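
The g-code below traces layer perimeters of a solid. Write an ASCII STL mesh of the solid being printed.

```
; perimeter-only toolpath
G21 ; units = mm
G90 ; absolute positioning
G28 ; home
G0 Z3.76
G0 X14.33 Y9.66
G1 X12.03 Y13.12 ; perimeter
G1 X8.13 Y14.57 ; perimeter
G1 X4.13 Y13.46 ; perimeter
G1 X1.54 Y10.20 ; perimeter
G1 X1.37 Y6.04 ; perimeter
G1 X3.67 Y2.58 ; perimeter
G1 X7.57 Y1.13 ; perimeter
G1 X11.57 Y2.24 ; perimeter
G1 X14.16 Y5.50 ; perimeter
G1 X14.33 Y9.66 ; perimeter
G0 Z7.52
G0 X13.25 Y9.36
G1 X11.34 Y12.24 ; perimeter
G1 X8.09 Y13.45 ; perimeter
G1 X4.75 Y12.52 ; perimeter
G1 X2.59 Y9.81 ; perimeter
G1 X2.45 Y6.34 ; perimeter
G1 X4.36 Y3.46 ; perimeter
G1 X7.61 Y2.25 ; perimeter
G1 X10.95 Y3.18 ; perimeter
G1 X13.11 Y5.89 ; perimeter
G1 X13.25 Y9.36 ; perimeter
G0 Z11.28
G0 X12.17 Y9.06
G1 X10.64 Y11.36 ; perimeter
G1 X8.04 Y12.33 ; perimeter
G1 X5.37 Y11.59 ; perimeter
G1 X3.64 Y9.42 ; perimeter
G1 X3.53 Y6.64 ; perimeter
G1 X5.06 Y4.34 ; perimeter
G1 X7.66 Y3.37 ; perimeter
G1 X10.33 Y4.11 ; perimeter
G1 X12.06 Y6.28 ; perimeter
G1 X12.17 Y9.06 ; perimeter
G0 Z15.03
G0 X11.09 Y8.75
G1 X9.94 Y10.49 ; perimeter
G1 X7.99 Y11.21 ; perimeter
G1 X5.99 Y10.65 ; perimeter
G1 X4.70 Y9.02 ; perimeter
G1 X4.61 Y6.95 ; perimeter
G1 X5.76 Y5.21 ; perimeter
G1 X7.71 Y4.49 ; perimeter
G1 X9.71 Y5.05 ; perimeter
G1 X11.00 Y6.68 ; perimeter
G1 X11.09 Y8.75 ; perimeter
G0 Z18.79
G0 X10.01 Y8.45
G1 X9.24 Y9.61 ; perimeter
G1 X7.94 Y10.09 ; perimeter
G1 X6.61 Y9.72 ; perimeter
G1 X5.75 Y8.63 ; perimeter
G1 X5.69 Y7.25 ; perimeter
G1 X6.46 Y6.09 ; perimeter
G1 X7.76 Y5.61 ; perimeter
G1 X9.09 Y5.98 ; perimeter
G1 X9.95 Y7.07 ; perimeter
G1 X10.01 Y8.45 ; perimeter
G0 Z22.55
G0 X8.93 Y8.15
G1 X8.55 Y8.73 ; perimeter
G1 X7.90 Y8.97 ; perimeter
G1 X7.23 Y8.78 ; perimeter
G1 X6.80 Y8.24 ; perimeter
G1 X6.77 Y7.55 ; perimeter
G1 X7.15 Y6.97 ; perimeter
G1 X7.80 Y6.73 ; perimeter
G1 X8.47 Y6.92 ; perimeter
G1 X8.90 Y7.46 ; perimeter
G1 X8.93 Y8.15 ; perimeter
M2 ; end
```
solid part
  facet normal 0.0000 0.0000 -1.0000
    outer loop
      vertex 8.18 15.69 0.00
      vertex 12.73 14.00 0.00
      vertex 15.41 9.96 0.00
    endloop
  endfacet
  facet normal 0.0000 0.0000 -1.0000
    outer loop
      vertex 3.51 14.39 0.00
      vertex 8.18 15.69 0.00
      vertex 15.41 9.96 0.00
    endloop
  endfacet
  facet normal 0.0000 0.0000 -1.0000
    outer loop
      vertex 0.49 10.59 0.00
      vertex 3.51 14.39 0.00
      vertex 15.41 9.96 0.00
    endloop
  endfacet
  facet normal 0.0000 0.0000 -1.0000
    outer loop
      vertex 0.29 5.74 0.00
      vertex 0.49 10.59 0.00
      vertex 15.41 9.96 0.00
    endloop
  endfacet
  facet normal 0.0000 0.0000 -1.0000
    outer loop
      vertex 2.97 1.70 0.00
      vertex 0.29 5.74 0.00
      vertex 15.41 9.96 0.00
    endloop
  endfacet
  facet normal 0.0000 0.0000 -1.0000
    outer loop
      vertex 7.52 0.01 0.00
      vertex 2.97 1.70 0.00
      vertex 15.41 9.96 0.00
    endloop
  endfacet
  facet normal 0.0000 0.0000 -1.0000
    outer loop
      vertex 12.19 1.31 0.00
      vertex 7.52 0.01 0.00
      vertex 15.41 9.96 0.00
    endloop
  endfacet
  facet normal 0.0000 0.0000 -1.0000
    outer loop
      vertex 15.21 5.11 0.00
      vertex 12.19 1.31 0.00
      vertex 15.41 9.96 0.00
    endloop
  endfacet
  facet normal 0.8017 0.5318 0.2730
    outer loop
      vertex 15.41 9.96 0.00
      vertex 12.73 14.00 0.00
      vertex 7.85 7.85 26.31
    endloop
  endfacet
  facet normal 0.3350 0.9018 0.2729
    outer loop
      vertex 12.73 14.00 0.00
      vertex 8.18 15.69 0.00
      vertex 7.85 7.85 26.31
    endloop
  endfacet
  facet normal -0.2580 0.9268 0.2729
    outer loop
      vertex 8.18 15.69 0.00
      vertex 3.51 14.39 0.00
      vertex 7.85 7.85 26.31
    endloop
  endfacet
  facet normal -0.7531 0.5985 0.2730
    outer loop
      vertex 3.51 14.39 0.00
      vertex 0.49 10.59 0.00
      vertex 7.85 7.85 26.31
    endloop
  endfacet
  facet normal -0.9612 0.0396 0.2730
    outer loop
      vertex 0.49 10.59 0.00
      vertex 0.29 5.74 0.00
      vertex 7.85 7.85 26.31
    endloop
  endfacet
  facet normal -0.8017 -0.5318 0.2730
    outer loop
      vertex 0.29 5.74 0.00
      vertex 2.97 1.70 0.00
      vertex 7.85 7.85 26.31
    endloop
  endfacet
  facet normal -0.3350 -0.9018 0.2729
    outer loop
      vertex 2.97 1.70 0.00
      vertex 7.52 0.01 0.00
      vertex 7.85 7.85 26.31
    endloop
  endfacet
  facet normal 0.2580 -0.9268 0.2729
    outer loop
      vertex 7.52 0.01 0.00
      vertex 12.19 1.31 0.00
      vertex 7.85 7.85 26.31
    endloop
  endfacet
  facet normal 0.7531 -0.5985 0.2730
    outer loop
      vertex 12.19 1.31 0.00
      vertex 15.21 5.11 0.00
      vertex 7.85 7.85 26.31
    endloop
  endfacet
  facet normal 0.9612 -0.0396 0.2730
    outer loop
      vertex 15.21 5.11 0.00
      vertex 15.41 9.96 0.00
      vertex 7.85 7.85 26.31
    endloop
  endfacet
endsolid part

The G0 Z moves step by Δz≈3.76 mm. The G1 loops shrink linearly with z, so the solid tapers from its base footprint up to z≈26.3. Closing with a flat bottom cap and the tapered top and triangulating gives 18 facets — a regular 10-sided pyramid, base circumscribed radius ≈ 7.85 mm, apex at z ≈ 26.3 mm.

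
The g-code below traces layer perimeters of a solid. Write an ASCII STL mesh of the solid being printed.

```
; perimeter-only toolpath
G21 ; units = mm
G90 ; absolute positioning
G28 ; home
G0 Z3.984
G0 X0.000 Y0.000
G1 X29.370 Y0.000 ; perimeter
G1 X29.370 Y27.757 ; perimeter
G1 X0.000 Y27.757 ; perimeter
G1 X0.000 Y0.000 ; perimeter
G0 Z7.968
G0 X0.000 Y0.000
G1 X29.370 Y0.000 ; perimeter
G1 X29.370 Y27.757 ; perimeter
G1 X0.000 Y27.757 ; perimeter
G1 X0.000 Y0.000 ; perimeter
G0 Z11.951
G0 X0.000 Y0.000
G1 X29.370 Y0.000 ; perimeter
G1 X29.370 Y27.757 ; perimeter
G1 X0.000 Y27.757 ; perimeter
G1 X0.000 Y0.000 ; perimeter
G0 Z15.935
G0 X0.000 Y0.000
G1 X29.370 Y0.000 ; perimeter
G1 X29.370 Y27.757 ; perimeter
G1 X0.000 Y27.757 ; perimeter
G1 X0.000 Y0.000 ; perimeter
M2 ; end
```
solid part
  facet normal 0.0000 0.0000 -1.0000
    outer loop
      vertex 29.370 27.757 0.000
      vertex 29.370 0.000 0.000
      vertex 0.000 0.000 0.000
    endloop
  endfacet
  facet normal 0.0000 0.0000 -1.0000
    outer loop
      vertex 0.000 27.757 0.000
      vertex 29.370 27.757 0.000
      vertex 0.000 0.000 0.000
    endloop
  endfacet
  facet normal 0.0000 0.0000 1.0000
    outer loop
      vertex 0.000 0.000 15.935
      vertex 29.370 0.000 15.935
      vertex 29.370 27.757 15.935
    endloop
  endfacet
  facet normal 0.0000 0.0000 1.0000
    outer loop
      vertex 0.000 0.000 15.935
      vertex 29.370 27.757 15.935
      vertex 0.000 27.757 15.935
    endloop
  endfacet
  facet normal 0.0000 -1.0000 0.0000
    outer loop
      vertex 0.000 0.000 0.000
      vertex 29.370 0.000 0.000
      vertex 29.370 0.000 15.935
    endloop
  endfacet
  facet normal 0.0000 -1.0000 0.0000
    outer loop
      vertex 0.000 0.000 0.000
      vertex 29.370 0.000 15.935
      vertex 0.000 0.000 15.935
    endloop
  endfacet
  facet normal 0.0000 1.0000 0.0000
    outer loop
      vertex 29.370 27.757 15.935
      vertex 29.370 27.757 0.000
      vertex 0.000 27.757 0.000
    endloop
  endfacet
  facet normal 0.0000 1.0000 0.0000
    outer loop
      vertex 0.000 27.757 15.935
      vertex 29.370 27.757 15.935
      vertex 0.000 27.757 0.000
    endloop
  endfacet
  facet normal -1.0000 0.0000 0.0000
    outer loop
      vertex 0.000 27.757 15.935
      vertex 0.000 27.757 0.000
      vertex 0.000 0.000 0.000
    endloop
  endfacet
  facet normal -1.0000 0.0000 0.0000
    outer loop
      vertex 0.000 0.000 15.935
      vertex 0.000 27.757 15.935
      vertex 0.000 0.000 0.000
    endloop
  endfacet
  facet normal 1.0000 0.0000 0.0000
    outer loop
      vertex 29.370 0.000 0.000
      vertex 29.370 27.757 0.000
      vertex 29.370 27.757 15.935
    endloop
  endfacet
  facet normal 1.0000 0.0000 0.0000
    outer loop
      vertex 29.370 0.000 0.000
      vertex 29.370 27.757 15.935
      vertex 29.370 0.000 15.935
    endloop
  endfacet
endsolid part

The G0 Z moves step by Δz≈3.984 mm. Every layer's G1 loop is the same polygon, so the solid is a straight extrusion of it from z=0 to z≈15.9. Closing with flat bottom and top caps and triangulating gives 12 facets — a rectangular box, roughly 29.4 × 27.8 mm footprint and 15.9 mm tall.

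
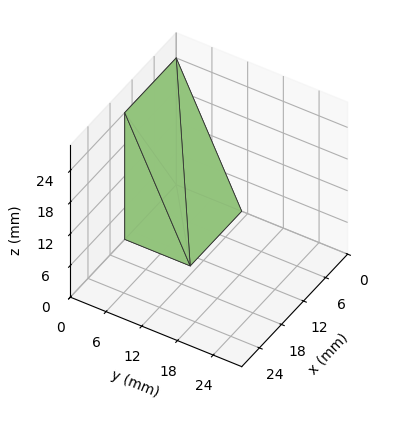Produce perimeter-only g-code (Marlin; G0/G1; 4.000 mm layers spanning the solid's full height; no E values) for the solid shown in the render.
Reading the render: the shape is a wedge (ramp): 14 × 11 mm base, rising to 24 mm along the y=0 edge and sloping linearly to z=0 at y=11 (dimensions read to the nearest mm from the axis ticks). For the g-code, the solid's height is divided into equal slices at the stated Δz and each level perimeter traced with G1 moves after a G0 lift.

; perimeter-only toolpath
G21 ; units = mm
G90 ; absolute positioning
G28 ; home
; layer 1
G0 Z4.000
G0 X0.000 Y0.000
G1 X14.000 Y0.000
G1 X14.000 Y9.167
G1 X0.000 Y9.167
G1 X0.000 Y0.000
; layer 2
G0 Z8.000
G0 X0.000 Y0.000
G1 X14.000 Y0.000
G1 X14.000 Y7.333
G1 X0.000 Y7.333
G1 X0.000 Y0.000
; layer 3
G0 Z12.000
G0 X0.000 Y0.000
G1 X14.000 Y0.000
G1 X14.000 Y5.500
G1 X0.000 Y5.500
G1 X0.000 Y0.000
; layer 4
G0 Z16.000
G0 X0.000 Y0.000
G1 X14.000 Y0.000
G1 X14.000 Y3.667
G1 X0.000 Y3.667
G1 X0.000 Y0.000
; layer 5
G0 Z20.000
G0 X0.000 Y0.000
G1 X14.000 Y0.000
G1 X14.000 Y1.833
G1 X0.000 Y1.833
G1 X0.000 Y0.000
M2 ; end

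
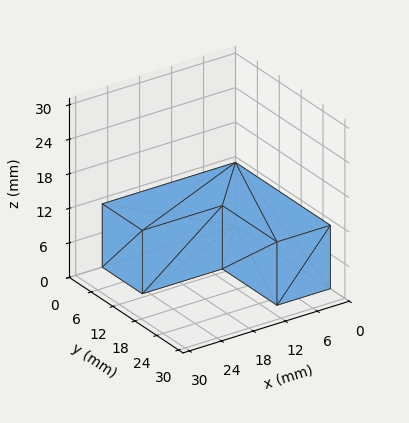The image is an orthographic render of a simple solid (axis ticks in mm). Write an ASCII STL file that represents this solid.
Reading the render: the shape is an L-shaped prism: outer 25 × 26 mm, arm thicknesses ≈ 11 mm (horizontal) and 10 mm (vertical), extruded 11 mm in z (dimensions read to the nearest mm from the axis ticks). For the STL, each face is triangulated and given an outward normal.

solid part
  facet normal 0.0000 0.0000 -1.0000
    outer loop
      vertex 25.00 11.00 0.00
      vertex 25.00 0.00 0.00
      vertex 0.00 0.00 0.00
    endloop
  endfacet
  facet normal 0.0000 0.0000 -1.0000
    outer loop
      vertex 10.00 11.00 0.00
      vertex 25.00 11.00 0.00
      vertex 0.00 0.00 0.00
    endloop
  endfacet
  facet normal 0.0000 0.0000 -1.0000
    outer loop
      vertex 10.00 26.00 0.00
      vertex 10.00 11.00 0.00
      vertex 0.00 0.00 0.00
    endloop
  endfacet
  facet normal 0.0000 0.0000 -1.0000
    outer loop
      vertex 0.00 26.00 0.00
      vertex 10.00 26.00 0.00
      vertex 0.00 0.00 0.00
    endloop
  endfacet
  facet normal 0.0000 0.0000 1.0000
    outer loop
      vertex 0.00 0.00 11.00
      vertex 25.00 0.00 11.00
      vertex 25.00 11.00 11.00
    endloop
  endfacet
  facet normal 0.0000 0.0000 1.0000
    outer loop
      vertex 0.00 0.00 11.00
      vertex 25.00 11.00 11.00
      vertex 10.00 11.00 11.00
    endloop
  endfacet
  facet normal 0.0000 0.0000 1.0000
    outer loop
      vertex 0.00 0.00 11.00
      vertex 10.00 11.00 11.00
      vertex 10.00 26.00 11.00
    endloop
  endfacet
  facet normal 0.0000 0.0000 1.0000
    outer loop
      vertex 0.00 0.00 11.00
      vertex 10.00 26.00 11.00
      vertex 0.00 26.00 11.00
    endloop
  endfacet
  facet normal 0.0000 -1.0000 0.0000
    outer loop
      vertex 0.00 0.00 0.00
      vertex 25.00 0.00 0.00
      vertex 25.00 0.00 11.00
    endloop
  endfacet
  facet normal 0.0000 -1.0000 0.0000
    outer loop
      vertex 0.00 0.00 0.00
      vertex 25.00 0.00 11.00
      vertex 0.00 0.00 11.00
    endloop
  endfacet
  facet normal 1.0000 0.0000 0.0000
    outer loop
      vertex 25.00 0.00 0.00
      vertex 25.00 11.00 0.00
      vertex 25.00 11.00 11.00
    endloop
  endfacet
  facet normal 1.0000 0.0000 0.0000
    outer loop
      vertex 25.00 0.00 0.00
      vertex 25.00 11.00 11.00
      vertex 25.00 0.00 11.00
    endloop
  endfacet
  facet normal 0.0000 1.0000 0.0000
    outer loop
      vertex 25.00 11.00 0.00
      vertex 10.00 11.00 0.00
      vertex 10.00 11.00 11.00
    endloop
  endfacet
  facet normal 0.0000 1.0000 0.0000
    outer loop
      vertex 25.00 11.00 0.00
      vertex 10.00 11.00 11.00
      vertex 25.00 11.00 11.00
    endloop
  endfacet
  facet normal 1.0000 0.0000 0.0000
    outer loop
      vertex 10.00 11.00 0.00
      vertex 10.00 26.00 0.00
      vertex 10.00 26.00 11.00
    endloop
  endfacet
  facet normal 1.0000 0.0000 0.0000
    outer loop
      vertex 10.00 11.00 0.00
      vertex 10.00 26.00 11.00
      vertex 10.00 11.00 11.00
    endloop
  endfacet
  facet normal 0.0000 1.0000 0.0000
    outer loop
      vertex 10.00 26.00 0.00
      vertex 0.00 26.00 0.00
      vertex 0.00 26.00 11.00
    endloop
  endfacet
  facet normal 0.0000 1.0000 0.0000
    outer loop
      vertex 10.00 26.00 0.00
      vertex 0.00 26.00 11.00
      vertex 10.00 26.00 11.00
    endloop
  endfacet
  facet normal -1.0000 0.0000 0.0000
    outer loop
      vertex 0.00 26.00 0.00
      vertex 0.00 0.00 0.00
      vertex 0.00 0.00 11.00
    endloop
  endfacet
  facet normal -1.0000 0.0000 0.0000
    outer loop
      vertex 0.00 26.00 0.00
      vertex 0.00 0.00 11.00
      vertex 0.00 26.00 11.00
    endloop
  endfacet
endsolid part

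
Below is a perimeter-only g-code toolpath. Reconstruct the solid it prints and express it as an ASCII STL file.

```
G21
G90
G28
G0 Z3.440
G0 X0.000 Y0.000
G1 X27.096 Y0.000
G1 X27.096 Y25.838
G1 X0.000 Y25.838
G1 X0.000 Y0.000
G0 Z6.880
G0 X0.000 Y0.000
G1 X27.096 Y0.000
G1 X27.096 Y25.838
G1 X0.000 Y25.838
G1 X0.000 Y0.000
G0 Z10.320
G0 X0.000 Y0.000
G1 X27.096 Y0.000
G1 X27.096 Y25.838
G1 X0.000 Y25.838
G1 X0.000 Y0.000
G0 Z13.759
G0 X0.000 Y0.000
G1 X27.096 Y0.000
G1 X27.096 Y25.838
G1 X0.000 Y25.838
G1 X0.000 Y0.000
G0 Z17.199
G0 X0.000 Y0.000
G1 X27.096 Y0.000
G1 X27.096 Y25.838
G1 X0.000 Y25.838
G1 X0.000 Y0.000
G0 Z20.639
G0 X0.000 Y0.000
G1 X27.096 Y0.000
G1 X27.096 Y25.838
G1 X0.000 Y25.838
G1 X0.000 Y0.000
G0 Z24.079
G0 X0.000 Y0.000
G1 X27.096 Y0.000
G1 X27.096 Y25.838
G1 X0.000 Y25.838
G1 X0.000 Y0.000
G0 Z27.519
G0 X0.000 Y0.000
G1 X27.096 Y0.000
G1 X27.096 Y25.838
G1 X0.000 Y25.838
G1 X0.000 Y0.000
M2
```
solid part
  facet normal 0.0000 0.0000 -1.0000
    outer loop
      vertex 27.096 25.838 0.000
      vertex 27.096 0.000 0.000
      vertex 0.000 0.000 0.000
    endloop
  endfacet
  facet normal 0.0000 0.0000 -1.0000
    outer loop
      vertex 0.000 25.838 0.000
      vertex 27.096 25.838 0.000
      vertex 0.000 0.000 0.000
    endloop
  endfacet
  facet normal 0.0000 0.0000 1.0000
    outer loop
      vertex 0.000 0.000 27.519
      vertex 27.096 0.000 27.519
      vertex 27.096 25.838 27.519
    endloop
  endfacet
  facet normal 0.0000 0.0000 1.0000
    outer loop
      vertex 0.000 0.000 27.519
      vertex 27.096 25.838 27.519
      vertex 0.000 25.838 27.519
    endloop
  endfacet
  facet normal 0.0000 -1.0000 0.0000
    outer loop
      vertex 0.000 0.000 0.000
      vertex 27.096 0.000 0.000
      vertex 27.096 0.000 27.519
    endloop
  endfacet
  facet normal 0.0000 -1.0000 0.0000
    outer loop
      vertex 0.000 0.000 0.000
      vertex 27.096 0.000 27.519
      vertex 0.000 0.000 27.519
    endloop
  endfacet
  facet normal 0.0000 1.0000 0.0000
    outer loop
      vertex 27.096 25.838 27.519
      vertex 27.096 25.838 0.000
      vertex 0.000 25.838 0.000
    endloop
  endfacet
  facet normal 0.0000 1.0000 0.0000
    outer loop
      vertex 0.000 25.838 27.519
      vertex 27.096 25.838 27.519
      vertex 0.000 25.838 0.000
    endloop
  endfacet
  facet normal -1.0000 0.0000 0.0000
    outer loop
      vertex 0.000 25.838 27.519
      vertex 0.000 25.838 0.000
      vertex 0.000 0.000 0.000
    endloop
  endfacet
  facet normal -1.0000 0.0000 0.0000
    outer loop
      vertex 0.000 0.000 27.519
      vertex 0.000 25.838 27.519
      vertex 0.000 0.000 0.000
    endloop
  endfacet
  facet normal 1.0000 0.0000 0.0000
    outer loop
      vertex 27.096 0.000 0.000
      vertex 27.096 25.838 0.000
      vertex 27.096 25.838 27.519
    endloop
  endfacet
  facet normal 1.0000 0.0000 0.0000
    outer loop
      vertex 27.096 0.000 0.000
      vertex 27.096 25.838 27.519
      vertex 27.096 0.000 27.519
    endloop
  endfacet
endsolid part

The G0 Z moves step by Δz≈3.440 mm. Every layer's G1 loop is the same polygon, so the solid is a straight extrusion of it from z=0 to z≈27.5. Closing with flat bottom and top caps and triangulating gives 12 facets — a rectangular box, roughly 27.1 × 25.8 mm footprint and 27.5 mm tall.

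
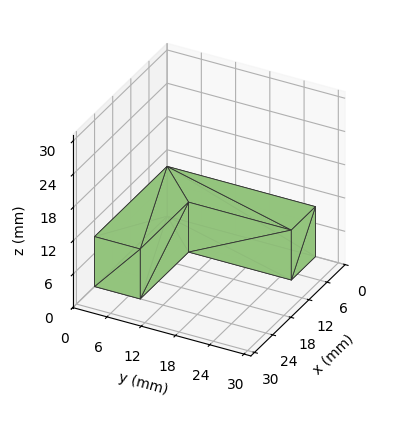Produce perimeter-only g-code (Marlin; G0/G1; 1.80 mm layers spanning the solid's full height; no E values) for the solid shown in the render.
Reading the render: the shape is an L-shaped prism: outer 24 × 26 mm, arm thicknesses ≈ 8 mm (horizontal) and 8 mm (vertical), extruded 9 mm in z (dimensions read to the nearest mm from the axis ticks). For the g-code, the solid's height is divided into equal slices at the stated Δz and each level perimeter traced with G1 moves after a G0 lift.

; perimeter-only toolpath
G21 ; units = mm
G90 ; absolute positioning
G28 ; home
; layer 1
G0 Z1.80
G0 X0.00 Y0.00
G1 X24.00 Y0.00
G1 X24.00 Y8.00
G1 X8.00 Y8.00
G1 X8.00 Y26.00
G1 X0.00 Y26.00
G1 X0.00 Y0.00
; layer 2
G0 Z3.60
G0 X0.00 Y0.00
G1 X24.00 Y0.00
G1 X24.00 Y8.00
G1 X8.00 Y8.00
G1 X8.00 Y26.00
G1 X0.00 Y26.00
G1 X0.00 Y0.00
; layer 3
G0 Z5.40
G0 X0.00 Y0.00
G1 X24.00 Y0.00
G1 X24.00 Y8.00
G1 X8.00 Y8.00
G1 X8.00 Y26.00
G1 X0.00 Y26.00
G1 X0.00 Y0.00
; layer 4
G0 Z7.20
G0 X0.00 Y0.00
G1 X24.00 Y0.00
G1 X24.00 Y8.00
G1 X8.00 Y8.00
G1 X8.00 Y26.00
G1 X0.00 Y26.00
G1 X0.00 Y0.00
; layer 5
G0 Z9.00
G0 X0.00 Y0.00
G1 X24.00 Y0.00
G1 X24.00 Y8.00
G1 X8.00 Y8.00
G1 X8.00 Y26.00
G1 X0.00 Y26.00
G1 X0.00 Y0.00
M2 ; end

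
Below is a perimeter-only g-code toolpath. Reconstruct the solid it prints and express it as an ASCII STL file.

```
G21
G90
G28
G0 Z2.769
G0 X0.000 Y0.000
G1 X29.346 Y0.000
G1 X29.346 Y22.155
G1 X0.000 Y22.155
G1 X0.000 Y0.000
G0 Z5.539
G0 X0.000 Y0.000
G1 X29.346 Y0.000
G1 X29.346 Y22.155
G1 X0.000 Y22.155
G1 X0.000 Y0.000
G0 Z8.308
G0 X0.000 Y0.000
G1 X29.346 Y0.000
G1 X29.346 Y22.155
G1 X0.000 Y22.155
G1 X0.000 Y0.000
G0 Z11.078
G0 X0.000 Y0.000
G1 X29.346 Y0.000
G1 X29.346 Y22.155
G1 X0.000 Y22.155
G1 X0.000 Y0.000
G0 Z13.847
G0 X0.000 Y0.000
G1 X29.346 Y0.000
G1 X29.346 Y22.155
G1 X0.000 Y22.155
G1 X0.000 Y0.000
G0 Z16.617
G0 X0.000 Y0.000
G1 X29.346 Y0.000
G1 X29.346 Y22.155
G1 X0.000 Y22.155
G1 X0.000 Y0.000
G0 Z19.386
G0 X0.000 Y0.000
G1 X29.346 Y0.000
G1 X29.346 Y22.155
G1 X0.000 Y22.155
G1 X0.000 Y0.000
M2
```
solid part
  facet normal 0.0000 0.0000 -1.0000
    outer loop
      vertex 29.346 22.155 0.000
      vertex 29.346 0.000 0.000
      vertex 0.000 0.000 0.000
    endloop
  endfacet
  facet normal 0.0000 0.0000 -1.0000
    outer loop
      vertex 0.000 22.155 0.000
      vertex 29.346 22.155 0.000
      vertex 0.000 0.000 0.000
    endloop
  endfacet
  facet normal 0.0000 0.0000 1.0000
    outer loop
      vertex 0.000 0.000 19.386
      vertex 29.346 0.000 19.386
      vertex 29.346 22.155 19.386
    endloop
  endfacet
  facet normal 0.0000 0.0000 1.0000
    outer loop
      vertex 0.000 0.000 19.386
      vertex 29.346 22.155 19.386
      vertex 0.000 22.155 19.386
    endloop
  endfacet
  facet normal 0.0000 -1.0000 0.0000
    outer loop
      vertex 0.000 0.000 0.000
      vertex 29.346 0.000 0.000
      vertex 29.346 0.000 19.386
    endloop
  endfacet
  facet normal 0.0000 -1.0000 0.0000
    outer loop
      vertex 0.000 0.000 0.000
      vertex 29.346 0.000 19.386
      vertex 0.000 0.000 19.386
    endloop
  endfacet
  facet normal 0.0000 1.0000 0.0000
    outer loop
      vertex 29.346 22.155 19.386
      vertex 29.346 22.155 0.000
      vertex 0.000 22.155 0.000
    endloop
  endfacet
  facet normal 0.0000 1.0000 0.0000
    outer loop
      vertex 0.000 22.155 19.386
      vertex 29.346 22.155 19.386
      vertex 0.000 22.155 0.000
    endloop
  endfacet
  facet normal -1.0000 0.0000 0.0000
    outer loop
      vertex 0.000 22.155 19.386
      vertex 0.000 22.155 0.000
      vertex 0.000 0.000 0.000
    endloop
  endfacet
  facet normal -1.0000 0.0000 0.0000
    outer loop
      vertex 0.000 0.000 19.386
      vertex 0.000 22.155 19.386
      vertex 0.000 0.000 0.000
    endloop
  endfacet
  facet normal 1.0000 0.0000 0.0000
    outer loop
      vertex 29.346 0.000 0.000
      vertex 29.346 22.155 0.000
      vertex 29.346 22.155 19.386
    endloop
  endfacet
  facet normal 1.0000 0.0000 0.0000
    outer loop
      vertex 29.346 0.000 0.000
      vertex 29.346 22.155 19.386
      vertex 29.346 0.000 19.386
    endloop
  endfacet
endsolid part

The G0 Z moves step by Δz≈2.769 mm. Every layer's G1 loop is the same polygon, so the solid is a straight extrusion of it from z=0 to z≈19.4. Closing with flat bottom and top caps and triangulating gives 12 facets — a rectangular box, roughly 29.3 × 22.2 mm footprint and 19.4 mm tall.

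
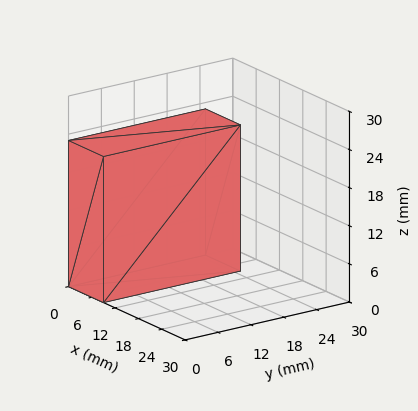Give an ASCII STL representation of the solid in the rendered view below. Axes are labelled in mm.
Reading the render: the shape is a rectangular box, roughly 9 × 25 mm footprint and 23 mm tall (dimensions read to the nearest mm from the axis ticks). For the STL, each face is triangulated and given an outward normal.

solid part
  facet normal 0.0000 0.0000 -1.0000
    outer loop
      vertex 9.00 25.00 0.00
      vertex 9.00 0.00 0.00
      vertex 0.00 0.00 0.00
    endloop
  endfacet
  facet normal 0.0000 0.0000 -1.0000
    outer loop
      vertex 0.00 25.00 0.00
      vertex 9.00 25.00 0.00
      vertex 0.00 0.00 0.00
    endloop
  endfacet
  facet normal 0.0000 0.0000 1.0000
    outer loop
      vertex 0.00 0.00 23.00
      vertex 9.00 0.00 23.00
      vertex 9.00 25.00 23.00
    endloop
  endfacet
  facet normal 0.0000 0.0000 1.0000
    outer loop
      vertex 0.00 0.00 23.00
      vertex 9.00 25.00 23.00
      vertex 0.00 25.00 23.00
    endloop
  endfacet
  facet normal 0.0000 -1.0000 0.0000
    outer loop
      vertex 0.00 0.00 0.00
      vertex 9.00 0.00 0.00
      vertex 9.00 0.00 23.00
    endloop
  endfacet
  facet normal 0.0000 -1.0000 0.0000
    outer loop
      vertex 0.00 0.00 0.00
      vertex 9.00 0.00 23.00
      vertex 0.00 0.00 23.00
    endloop
  endfacet
  facet normal 0.0000 1.0000 0.0000
    outer loop
      vertex 9.00 25.00 23.00
      vertex 9.00 25.00 0.00
      vertex 0.00 25.00 0.00
    endloop
  endfacet
  facet normal 0.0000 1.0000 0.0000
    outer loop
      vertex 0.00 25.00 23.00
      vertex 9.00 25.00 23.00
      vertex 0.00 25.00 0.00
    endloop
  endfacet
  facet normal -1.0000 0.0000 0.0000
    outer loop
      vertex 0.00 25.00 23.00
      vertex 0.00 25.00 0.00
      vertex 0.00 0.00 0.00
    endloop
  endfacet
  facet normal -1.0000 0.0000 0.0000
    outer loop
      vertex 0.00 0.00 23.00
      vertex 0.00 25.00 23.00
      vertex 0.00 0.00 0.00
    endloop
  endfacet
  facet normal 1.0000 0.0000 0.0000
    outer loop
      vertex 9.00 0.00 0.00
      vertex 9.00 25.00 0.00
      vertex 9.00 25.00 23.00
    endloop
  endfacet
  facet normal 1.0000 0.0000 0.0000
    outer loop
      vertex 9.00 0.00 0.00
      vertex 9.00 25.00 23.00
      vertex 9.00 0.00 23.00
    endloop
  endfacet
endsolid part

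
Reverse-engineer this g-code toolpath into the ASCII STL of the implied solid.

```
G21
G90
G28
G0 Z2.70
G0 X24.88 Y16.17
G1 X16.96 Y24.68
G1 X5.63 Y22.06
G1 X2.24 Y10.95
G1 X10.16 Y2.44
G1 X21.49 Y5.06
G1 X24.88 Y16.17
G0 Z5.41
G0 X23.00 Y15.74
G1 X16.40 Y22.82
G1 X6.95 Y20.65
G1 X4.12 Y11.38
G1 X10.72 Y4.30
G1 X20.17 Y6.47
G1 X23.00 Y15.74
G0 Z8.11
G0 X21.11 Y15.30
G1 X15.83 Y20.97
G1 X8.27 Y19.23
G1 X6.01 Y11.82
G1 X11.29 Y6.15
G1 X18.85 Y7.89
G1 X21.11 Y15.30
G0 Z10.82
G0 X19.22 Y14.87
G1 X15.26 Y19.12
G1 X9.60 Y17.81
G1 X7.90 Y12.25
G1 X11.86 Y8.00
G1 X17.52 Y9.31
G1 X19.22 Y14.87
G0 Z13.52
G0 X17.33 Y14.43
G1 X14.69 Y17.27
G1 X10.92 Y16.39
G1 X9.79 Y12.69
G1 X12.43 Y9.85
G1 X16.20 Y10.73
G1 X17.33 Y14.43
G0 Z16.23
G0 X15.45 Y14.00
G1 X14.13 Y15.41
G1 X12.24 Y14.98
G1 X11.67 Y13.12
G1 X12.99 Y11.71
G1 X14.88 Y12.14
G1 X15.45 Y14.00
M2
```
solid part
  facet normal 0.0000 0.0000 -1.0000
    outer loop
      vertex 4.31 23.48 0.00
      vertex 17.53 26.53 0.00
      vertex 26.77 16.61 0.00
    endloop
  endfacet
  facet normal 0.0000 0.0000 -1.0000
    outer loop
      vertex 0.35 10.51 0.00
      vertex 4.31 23.48 0.00
      vertex 26.77 16.61 0.00
    endloop
  endfacet
  facet normal 0.0000 0.0000 -1.0000
    outer loop
      vertex 9.59 0.59 0.00
      vertex 0.35 10.51 0.00
      vertex 26.77 16.61 0.00
    endloop
  endfacet
  facet normal 0.0000 0.0000 -1.0000
    outer loop
      vertex 22.81 3.64 0.00
      vertex 9.59 0.59 0.00
      vertex 26.77 16.61 0.00
    endloop
  endfacet
  facet normal 0.6218 0.5792 0.5272
    outer loop
      vertex 26.77 16.61 0.00
      vertex 17.53 26.53 0.00
      vertex 13.56 13.56 18.93
    endloop
  endfacet
  facet normal -0.1910 0.8280 0.5272
    outer loop
      vertex 17.53 26.53 0.00
      vertex 4.31 23.48 0.00
      vertex 13.56 13.56 18.93
    endloop
  endfacet
  facet normal -0.8127 0.2481 0.5272
    outer loop
      vertex 4.31 23.48 0.00
      vertex 0.35 10.51 0.00
      vertex 13.56 13.56 18.93
    endloop
  endfacet
  facet normal -0.6218 -0.5792 0.5272
    outer loop
      vertex 0.35 10.51 0.00
      vertex 9.59 0.59 0.00
      vertex 13.56 13.56 18.93
    endloop
  endfacet
  facet normal 0.1910 -0.8280 0.5272
    outer loop
      vertex 9.59 0.59 0.00
      vertex 22.81 3.64 0.00
      vertex 13.56 13.56 18.93
    endloop
  endfacet
  facet normal 0.8127 -0.2481 0.5272
    outer loop
      vertex 22.81 3.64 0.00
      vertex 26.77 16.61 0.00
      vertex 13.56 13.56 18.93
    endloop
  endfacet
endsolid part

The G0 Z moves step by Δz≈2.70 mm. The G1 loops shrink linearly with z, so the solid tapers from its base footprint up to z≈18.9. Closing with a flat bottom cap and the tapered top and triangulating gives 10 facets — a regular 6-sided pyramid, base circumscribed radius ≈ 13.6 mm, apex at z ≈ 18.9 mm.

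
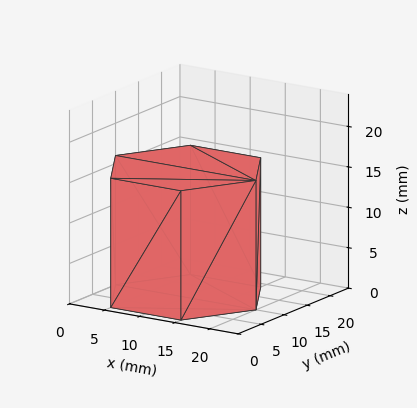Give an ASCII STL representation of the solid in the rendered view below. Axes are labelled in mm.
Reading the render: the shape is a regular 6-sided prism (a cylinder approximated with 6 flat sides), circumscribed radius ≈ 10 mm, height ≈ 16 mm (dimensions read to the nearest mm from the axis ticks). For the STL, each face is triangulated and given an outward normal.

solid part
  facet normal 0.0000 0.0000 -1.0000
    outer loop
      vertex 5.00 18.66 0.00
      vertex 15.00 18.66 0.00
      vertex 20.00 10.00 0.00
    endloop
  endfacet
  facet normal 0.0000 0.0000 -1.0000
    outer loop
      vertex 0.00 10.00 0.00
      vertex 5.00 18.66 0.00
      vertex 20.00 10.00 0.00
    endloop
  endfacet
  facet normal 0.0000 0.0000 -1.0000
    outer loop
      vertex 5.00 1.34 0.00
      vertex 0.00 10.00 0.00
      vertex 20.00 10.00 0.00
    endloop
  endfacet
  facet normal 0.0000 0.0000 -1.0000
    outer loop
      vertex 15.00 1.34 0.00
      vertex 5.00 1.34 0.00
      vertex 20.00 10.00 0.00
    endloop
  endfacet
  facet normal 0.0000 0.0000 1.0000
    outer loop
      vertex 20.00 10.00 16.00
      vertex 15.00 18.66 16.00
      vertex 5.00 18.66 16.00
    endloop
  endfacet
  facet normal 0.0000 0.0000 1.0000
    outer loop
      vertex 20.00 10.00 16.00
      vertex 5.00 18.66 16.00
      vertex 0.00 10.00 16.00
    endloop
  endfacet
  facet normal 0.0000 0.0000 1.0000
    outer loop
      vertex 20.00 10.00 16.00
      vertex 0.00 10.00 16.00
      vertex 5.00 1.34 16.00
    endloop
  endfacet
  facet normal 0.0000 0.0000 1.0000
    outer loop
      vertex 20.00 10.00 16.00
      vertex 5.00 1.34 16.00
      vertex 15.00 1.34 16.00
    endloop
  endfacet
  facet normal 0.8660 0.5000 0.0000
    outer loop
      vertex 20.00 10.00 0.00
      vertex 15.00 18.66 0.00
      vertex 15.00 18.66 16.00
    endloop
  endfacet
  facet normal 0.8660 0.5000 0.0000
    outer loop
      vertex 20.00 10.00 0.00
      vertex 15.00 18.66 16.00
      vertex 20.00 10.00 16.00
    endloop
  endfacet
  facet normal 0.0000 1.0000 0.0000
    outer loop
      vertex 15.00 18.66 0.00
      vertex 5.00 18.66 0.00
      vertex 5.00 18.66 16.00
    endloop
  endfacet
  facet normal 0.0000 1.0000 0.0000
    outer loop
      vertex 15.00 18.66 0.00
      vertex 5.00 18.66 16.00
      vertex 15.00 18.66 16.00
    endloop
  endfacet
  facet normal -0.8660 0.5000 0.0000
    outer loop
      vertex 5.00 18.66 0.00
      vertex 0.00 10.00 0.00
      vertex 0.00 10.00 16.00
    endloop
  endfacet
  facet normal -0.8660 0.5000 0.0000
    outer loop
      vertex 5.00 18.66 0.00
      vertex 0.00 10.00 16.00
      vertex 5.00 18.66 16.00
    endloop
  endfacet
  facet normal -0.8660 -0.5000 0.0000
    outer loop
      vertex 0.00 10.00 0.00
      vertex 5.00 1.34 0.00
      vertex 5.00 1.34 16.00
    endloop
  endfacet
  facet normal -0.8660 -0.5000 0.0000
    outer loop
      vertex 0.00 10.00 0.00
      vertex 5.00 1.34 16.00
      vertex 0.00 10.00 16.00
    endloop
  endfacet
  facet normal 0.0000 -1.0000 0.0000
    outer loop
      vertex 5.00 1.34 0.00
      vertex 15.00 1.34 0.00
      vertex 15.00 1.34 16.00
    endloop
  endfacet
  facet normal 0.0000 -1.0000 0.0000
    outer loop
      vertex 5.00 1.34 0.00
      vertex 15.00 1.34 16.00
      vertex 5.00 1.34 16.00
    endloop
  endfacet
  facet normal 0.8660 -0.5000 0.0000
    outer loop
      vertex 15.00 1.34 0.00
      vertex 20.00 10.00 0.00
      vertex 20.00 10.00 16.00
    endloop
  endfacet
  facet normal 0.8660 -0.5000 0.0000
    outer loop
      vertex 15.00 1.34 0.00
      vertex 20.00 10.00 16.00
      vertex 15.00 1.34 16.00
    endloop
  endfacet
endsolid part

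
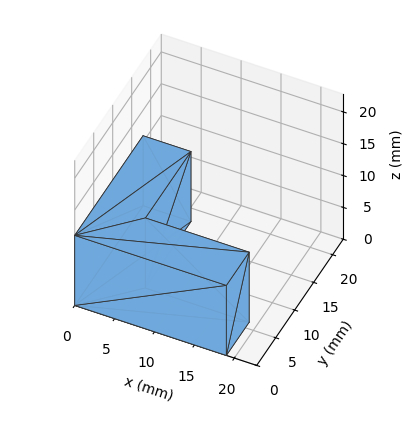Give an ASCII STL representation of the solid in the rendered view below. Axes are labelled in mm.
Reading the render: the shape is an L-shaped prism: outer 19 × 18 mm, arm thicknesses ≈ 6 mm (horizontal) and 6 mm (vertical), extruded 11 mm in z (dimensions read to the nearest mm from the axis ticks). For the STL, each face is triangulated and given an outward normal.

solid part
  facet normal 0.0000 0.0000 -1.0000
    outer loop
      vertex 19.000 6.000 0.000
      vertex 19.000 0.000 0.000
      vertex 0.000 0.000 0.000
    endloop
  endfacet
  facet normal 0.0000 0.0000 -1.0000
    outer loop
      vertex 6.000 6.000 0.000
      vertex 19.000 6.000 0.000
      vertex 0.000 0.000 0.000
    endloop
  endfacet
  facet normal 0.0000 0.0000 -1.0000
    outer loop
      vertex 6.000 18.000 0.000
      vertex 6.000 6.000 0.000
      vertex 0.000 0.000 0.000
    endloop
  endfacet
  facet normal 0.0000 0.0000 -1.0000
    outer loop
      vertex 0.000 18.000 0.000
      vertex 6.000 18.000 0.000
      vertex 0.000 0.000 0.000
    endloop
  endfacet
  facet normal 0.0000 0.0000 1.0000
    outer loop
      vertex 0.000 0.000 11.000
      vertex 19.000 0.000 11.000
      vertex 19.000 6.000 11.000
    endloop
  endfacet
  facet normal 0.0000 0.0000 1.0000
    outer loop
      vertex 0.000 0.000 11.000
      vertex 19.000 6.000 11.000
      vertex 6.000 6.000 11.000
    endloop
  endfacet
  facet normal 0.0000 0.0000 1.0000
    outer loop
      vertex 0.000 0.000 11.000
      vertex 6.000 6.000 11.000
      vertex 6.000 18.000 11.000
    endloop
  endfacet
  facet normal 0.0000 0.0000 1.0000
    outer loop
      vertex 0.000 0.000 11.000
      vertex 6.000 18.000 11.000
      vertex 0.000 18.000 11.000
    endloop
  endfacet
  facet normal 0.0000 -1.0000 0.0000
    outer loop
      vertex 0.000 0.000 0.000
      vertex 19.000 0.000 0.000
      vertex 19.000 0.000 11.000
    endloop
  endfacet
  facet normal 0.0000 -1.0000 0.0000
    outer loop
      vertex 0.000 0.000 0.000
      vertex 19.000 0.000 11.000
      vertex 0.000 0.000 11.000
    endloop
  endfacet
  facet normal 1.0000 0.0000 0.0000
    outer loop
      vertex 19.000 0.000 0.000
      vertex 19.000 6.000 0.000
      vertex 19.000 6.000 11.000
    endloop
  endfacet
  facet normal 1.0000 0.0000 0.0000
    outer loop
      vertex 19.000 0.000 0.000
      vertex 19.000 6.000 11.000
      vertex 19.000 0.000 11.000
    endloop
  endfacet
  facet normal 0.0000 1.0000 0.0000
    outer loop
      vertex 19.000 6.000 0.000
      vertex 6.000 6.000 0.000
      vertex 6.000 6.000 11.000
    endloop
  endfacet
  facet normal 0.0000 1.0000 0.0000
    outer loop
      vertex 19.000 6.000 0.000
      vertex 6.000 6.000 11.000
      vertex 19.000 6.000 11.000
    endloop
  endfacet
  facet normal 1.0000 0.0000 0.0000
    outer loop
      vertex 6.000 6.000 0.000
      vertex 6.000 18.000 0.000
      vertex 6.000 18.000 11.000
    endloop
  endfacet
  facet normal 1.0000 0.0000 0.0000
    outer loop
      vertex 6.000 6.000 0.000
      vertex 6.000 18.000 11.000
      vertex 6.000 6.000 11.000
    endloop
  endfacet
  facet normal 0.0000 1.0000 0.0000
    outer loop
      vertex 6.000 18.000 0.000
      vertex 0.000 18.000 0.000
      vertex 0.000 18.000 11.000
    endloop
  endfacet
  facet normal 0.0000 1.0000 0.0000
    outer loop
      vertex 6.000 18.000 0.000
      vertex 0.000 18.000 11.000
      vertex 6.000 18.000 11.000
    endloop
  endfacet
  facet normal -1.0000 0.0000 0.0000
    outer loop
      vertex 0.000 18.000 0.000
      vertex 0.000 0.000 0.000
      vertex 0.000 0.000 11.000
    endloop
  endfacet
  facet normal -1.0000 0.0000 0.0000
    outer loop
      vertex 0.000 18.000 0.000
      vertex 0.000 0.000 11.000
      vertex 0.000 18.000 11.000
    endloop
  endfacet
endsolid part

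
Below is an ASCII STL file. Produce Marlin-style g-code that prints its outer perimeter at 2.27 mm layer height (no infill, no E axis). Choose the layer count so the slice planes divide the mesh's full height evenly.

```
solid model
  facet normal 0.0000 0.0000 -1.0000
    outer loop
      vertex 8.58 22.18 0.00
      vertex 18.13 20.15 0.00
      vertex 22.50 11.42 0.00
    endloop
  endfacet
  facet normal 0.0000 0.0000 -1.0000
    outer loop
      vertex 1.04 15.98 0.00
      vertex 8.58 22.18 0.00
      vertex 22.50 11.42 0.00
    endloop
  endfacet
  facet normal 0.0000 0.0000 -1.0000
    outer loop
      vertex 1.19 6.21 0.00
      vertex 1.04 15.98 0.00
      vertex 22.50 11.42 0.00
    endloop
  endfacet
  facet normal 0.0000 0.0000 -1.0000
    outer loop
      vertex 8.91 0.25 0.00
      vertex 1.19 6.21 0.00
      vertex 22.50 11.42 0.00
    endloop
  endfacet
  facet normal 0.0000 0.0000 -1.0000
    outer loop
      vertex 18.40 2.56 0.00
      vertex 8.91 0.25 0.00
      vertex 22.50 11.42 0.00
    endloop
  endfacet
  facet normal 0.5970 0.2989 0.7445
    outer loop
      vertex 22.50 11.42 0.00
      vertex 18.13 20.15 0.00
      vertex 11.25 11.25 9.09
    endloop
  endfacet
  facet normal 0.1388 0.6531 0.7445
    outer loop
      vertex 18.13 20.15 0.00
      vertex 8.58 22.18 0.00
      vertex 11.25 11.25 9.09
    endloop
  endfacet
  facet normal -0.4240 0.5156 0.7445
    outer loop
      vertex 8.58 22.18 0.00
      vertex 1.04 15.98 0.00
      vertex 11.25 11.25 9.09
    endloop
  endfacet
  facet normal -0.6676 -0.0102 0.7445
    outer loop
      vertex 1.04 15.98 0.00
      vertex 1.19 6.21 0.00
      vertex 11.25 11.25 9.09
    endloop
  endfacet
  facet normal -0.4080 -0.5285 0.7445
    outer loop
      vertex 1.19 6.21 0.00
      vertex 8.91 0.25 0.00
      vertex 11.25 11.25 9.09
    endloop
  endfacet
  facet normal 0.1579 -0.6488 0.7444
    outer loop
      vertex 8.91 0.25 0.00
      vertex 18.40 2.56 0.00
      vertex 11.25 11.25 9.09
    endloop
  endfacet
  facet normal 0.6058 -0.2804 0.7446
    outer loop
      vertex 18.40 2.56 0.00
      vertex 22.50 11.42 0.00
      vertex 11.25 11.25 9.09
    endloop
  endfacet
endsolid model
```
; perimeter-only toolpath
G21 ; units = mm
G90 ; absolute positioning
G28 ; home
; layer 1
G0 Z2.27
G0 X19.69 Y11.38
G1 X16.41 Y17.92
G1 X9.25 Y19.45
G1 X3.59 Y14.80
G1 X3.71 Y7.47
G1 X9.50 Y3.00
G1 X16.61 Y4.73
G1 X19.69 Y11.38
; layer 2
G0 Z4.54
G0 X16.88 Y11.34
G1 X14.69 Y15.70
G1 X9.91 Y16.71
G1 X6.14 Y13.62
G1 X6.22 Y8.73
G1 X10.08 Y5.75
G1 X14.82 Y6.91
G1 X16.88 Y11.34
; layer 3
G0 Z6.82
G0 X14.06 Y11.29
G1 X12.97 Y13.47
G1 X10.58 Y13.98
G1 X8.70 Y12.43
G1 X8.73 Y9.99
G1 X10.66 Y8.50
G1 X13.04 Y9.08
G1 X14.06 Y11.29
M2 ; end

The solid is a regular 7-sided pyramid, base circumscribed radius ≈ 11.2 mm, apex at z ≈ 9.09 mm. Slicing at Δz = 2.27 mm — 4 equal slices spanning the solid's height, so layer i sits at z = i·h/4 — gives 3 non-empty perimeters. Each is a 7-segment closed polygon; G0 lifts to the layer z and rapids to the start vertex, then G1 traces the edges. The cross-section shrinks linearly with z (the slice at the apex is degenerate and omitted).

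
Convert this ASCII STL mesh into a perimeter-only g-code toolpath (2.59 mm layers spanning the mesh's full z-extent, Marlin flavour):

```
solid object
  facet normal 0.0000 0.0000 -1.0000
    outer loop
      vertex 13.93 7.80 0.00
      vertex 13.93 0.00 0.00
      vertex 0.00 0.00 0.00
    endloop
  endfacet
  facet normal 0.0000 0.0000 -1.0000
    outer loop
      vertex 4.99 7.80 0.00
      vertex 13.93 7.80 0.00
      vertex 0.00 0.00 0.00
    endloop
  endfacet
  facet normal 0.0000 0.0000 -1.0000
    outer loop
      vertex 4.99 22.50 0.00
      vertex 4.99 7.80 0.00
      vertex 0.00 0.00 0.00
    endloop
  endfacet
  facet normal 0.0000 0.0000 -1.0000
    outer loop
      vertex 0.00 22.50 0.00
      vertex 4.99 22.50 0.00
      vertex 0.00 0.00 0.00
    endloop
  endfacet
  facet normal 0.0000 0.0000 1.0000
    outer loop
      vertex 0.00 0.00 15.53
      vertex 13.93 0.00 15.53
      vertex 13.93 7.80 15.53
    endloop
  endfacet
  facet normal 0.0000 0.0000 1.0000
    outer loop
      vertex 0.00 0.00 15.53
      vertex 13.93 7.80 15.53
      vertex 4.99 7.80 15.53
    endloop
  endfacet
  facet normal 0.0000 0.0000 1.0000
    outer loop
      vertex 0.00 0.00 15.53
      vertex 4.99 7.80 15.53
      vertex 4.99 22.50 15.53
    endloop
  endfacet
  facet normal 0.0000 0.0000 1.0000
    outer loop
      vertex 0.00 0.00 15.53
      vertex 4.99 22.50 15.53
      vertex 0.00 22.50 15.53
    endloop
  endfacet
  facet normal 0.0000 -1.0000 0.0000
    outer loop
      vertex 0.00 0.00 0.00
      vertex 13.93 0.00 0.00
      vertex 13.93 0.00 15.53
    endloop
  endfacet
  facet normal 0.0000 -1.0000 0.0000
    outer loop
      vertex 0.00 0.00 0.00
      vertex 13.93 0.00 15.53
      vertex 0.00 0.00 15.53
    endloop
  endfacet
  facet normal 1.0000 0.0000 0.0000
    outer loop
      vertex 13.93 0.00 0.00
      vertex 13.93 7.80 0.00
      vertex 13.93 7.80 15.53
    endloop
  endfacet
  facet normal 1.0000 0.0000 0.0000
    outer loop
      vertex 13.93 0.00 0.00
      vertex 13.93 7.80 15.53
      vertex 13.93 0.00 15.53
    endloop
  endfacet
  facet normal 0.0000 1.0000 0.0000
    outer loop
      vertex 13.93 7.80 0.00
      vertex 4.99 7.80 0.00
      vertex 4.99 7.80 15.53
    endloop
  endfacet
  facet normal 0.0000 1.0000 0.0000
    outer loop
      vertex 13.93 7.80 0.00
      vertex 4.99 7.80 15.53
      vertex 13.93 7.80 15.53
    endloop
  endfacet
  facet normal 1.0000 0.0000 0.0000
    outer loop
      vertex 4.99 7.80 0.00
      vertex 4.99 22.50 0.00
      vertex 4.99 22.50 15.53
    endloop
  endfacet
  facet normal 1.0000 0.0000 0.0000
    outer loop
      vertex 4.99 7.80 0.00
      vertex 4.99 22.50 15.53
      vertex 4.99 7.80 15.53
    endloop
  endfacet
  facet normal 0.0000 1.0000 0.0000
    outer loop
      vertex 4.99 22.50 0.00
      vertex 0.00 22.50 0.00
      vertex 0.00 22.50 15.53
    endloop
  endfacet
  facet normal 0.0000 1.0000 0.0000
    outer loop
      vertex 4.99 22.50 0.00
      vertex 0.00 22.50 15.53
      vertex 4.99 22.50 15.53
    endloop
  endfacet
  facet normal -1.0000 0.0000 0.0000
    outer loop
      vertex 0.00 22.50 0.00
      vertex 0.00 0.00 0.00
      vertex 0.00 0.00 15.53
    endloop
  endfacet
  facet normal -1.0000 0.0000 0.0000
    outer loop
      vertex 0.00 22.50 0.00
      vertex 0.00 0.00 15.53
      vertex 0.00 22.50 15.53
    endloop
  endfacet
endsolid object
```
; perimeter-only toolpath
G21 ; units = mm
G90 ; absolute positioning
G28 ; home
; layer 1
G0 Z2.59
G0 X0.00 Y0.00
G1 X13.93 Y0.00
G1 X13.93 Y7.80
G1 X4.99 Y7.80
G1 X4.99 Y22.50
G1 X0.00 Y22.50
G1 X0.00 Y0.00
; layer 2
G0 Z5.18
G0 X0.00 Y0.00
G1 X13.93 Y0.00
G1 X13.93 Y7.80
G1 X4.99 Y7.80
G1 X4.99 Y22.50
G1 X0.00 Y22.50
G1 X0.00 Y0.00
; layer 3
G0 Z7.77
G0 X0.00 Y0.00
G1 X13.93 Y0.00
G1 X13.93 Y7.80
G1 X4.99 Y7.80
G1 X4.99 Y22.50
G1 X0.00 Y22.50
G1 X0.00 Y0.00
; layer 4
G0 Z10.35
G0 X0.00 Y0.00
G1 X13.93 Y0.00
G1 X13.93 Y7.80
G1 X4.99 Y7.80
G1 X4.99 Y22.50
G1 X0.00 Y22.50
G1 X0.00 Y0.00
; layer 5
G0 Z12.94
G0 X0.00 Y0.00
G1 X13.93 Y0.00
G1 X13.93 Y7.80
G1 X4.99 Y7.80
G1 X4.99 Y22.50
G1 X0.00 Y22.50
G1 X0.00 Y0.00
; layer 6
G0 Z15.53
G0 X0.00 Y0.00
G1 X13.93 Y0.00
G1 X13.93 Y7.80
G1 X4.99 Y7.80
G1 X4.99 Y22.50
G1 X0.00 Y22.50
G1 X0.00 Y0.00
M2 ; end

The solid is an L-shaped prism: outer 13.9 × 22.5 mm, arm thicknesses ≈ 7.8 mm (horizontal) and 4.99 mm (vertical), extruded 15.5 mm in z. Slicing at Δz = 2.59 mm — 6 equal slices spanning the solid's height, so layer i sits at z = i·h/6 — gives 6 non-empty perimeters. Each is a 6-segment closed polygon; G0 lifts to the layer z and rapids to the start vertex, then G1 traces the edges.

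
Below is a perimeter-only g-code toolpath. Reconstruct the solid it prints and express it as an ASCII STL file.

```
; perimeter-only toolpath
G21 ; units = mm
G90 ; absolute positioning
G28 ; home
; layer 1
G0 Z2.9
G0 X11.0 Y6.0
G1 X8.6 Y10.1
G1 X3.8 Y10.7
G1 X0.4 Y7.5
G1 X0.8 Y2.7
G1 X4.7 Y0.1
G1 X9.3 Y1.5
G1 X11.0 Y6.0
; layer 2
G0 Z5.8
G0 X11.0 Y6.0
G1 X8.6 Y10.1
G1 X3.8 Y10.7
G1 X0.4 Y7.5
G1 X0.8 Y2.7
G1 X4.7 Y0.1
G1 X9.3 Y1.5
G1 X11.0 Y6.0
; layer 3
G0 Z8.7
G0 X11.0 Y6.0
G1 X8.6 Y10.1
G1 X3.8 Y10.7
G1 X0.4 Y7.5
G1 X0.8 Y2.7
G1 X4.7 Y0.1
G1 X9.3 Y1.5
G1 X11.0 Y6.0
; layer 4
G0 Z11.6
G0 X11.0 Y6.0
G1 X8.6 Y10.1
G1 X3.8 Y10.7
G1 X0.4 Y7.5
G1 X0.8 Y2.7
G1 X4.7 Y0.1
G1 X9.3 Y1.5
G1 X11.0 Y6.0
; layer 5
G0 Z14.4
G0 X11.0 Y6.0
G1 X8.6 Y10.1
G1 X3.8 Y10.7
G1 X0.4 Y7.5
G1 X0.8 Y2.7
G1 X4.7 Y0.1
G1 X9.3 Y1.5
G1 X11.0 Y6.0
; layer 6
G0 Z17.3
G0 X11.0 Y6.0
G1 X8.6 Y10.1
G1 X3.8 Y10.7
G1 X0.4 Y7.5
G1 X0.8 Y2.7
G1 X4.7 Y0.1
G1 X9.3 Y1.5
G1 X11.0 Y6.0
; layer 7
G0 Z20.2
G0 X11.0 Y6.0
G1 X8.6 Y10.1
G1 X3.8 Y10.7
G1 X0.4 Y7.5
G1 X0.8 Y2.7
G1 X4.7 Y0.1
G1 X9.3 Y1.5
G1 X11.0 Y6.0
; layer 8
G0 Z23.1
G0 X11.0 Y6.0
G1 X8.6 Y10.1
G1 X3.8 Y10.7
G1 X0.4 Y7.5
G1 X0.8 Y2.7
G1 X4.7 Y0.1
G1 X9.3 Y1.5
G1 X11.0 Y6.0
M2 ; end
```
solid part
  facet normal 0.0000 0.0000 -1.0000
    outer loop
      vertex 3.8 10.7 0.0
      vertex 8.6 10.1 0.0
      vertex 11.0 6.0 0.0
    endloop
  endfacet
  facet normal 0.0000 0.0000 -1.0000
    outer loop
      vertex 0.4 7.5 0.0
      vertex 3.8 10.7 0.0
      vertex 11.0 6.0 0.0
    endloop
  endfacet
  facet normal 0.0000 0.0000 -1.0000
    outer loop
      vertex 0.8 2.7 0.0
      vertex 0.4 7.5 0.0
      vertex 11.0 6.0 0.0
    endloop
  endfacet
  facet normal 0.0000 0.0000 -1.0000
    outer loop
      vertex 4.7 0.1 0.0
      vertex 0.8 2.7 0.0
      vertex 11.0 6.0 0.0
    endloop
  endfacet
  facet normal 0.0000 0.0000 -1.0000
    outer loop
      vertex 9.3 1.5 0.0
      vertex 4.7 0.1 0.0
      vertex 11.0 6.0 0.0
    endloop
  endfacet
  facet normal 0.0000 0.0000 1.0000
    outer loop
      vertex 11.0 6.0 23.1
      vertex 8.6 10.1 23.1
      vertex 3.8 10.7 23.1
    endloop
  endfacet
  facet normal 0.0000 0.0000 1.0000
    outer loop
      vertex 11.0 6.0 23.1
      vertex 3.8 10.7 23.1
      vertex 0.4 7.5 23.1
    endloop
  endfacet
  facet normal 0.0000 0.0000 1.0000
    outer loop
      vertex 11.0 6.0 23.1
      vertex 0.4 7.5 23.1
      vertex 0.8 2.7 23.1
    endloop
  endfacet
  facet normal 0.0000 0.0000 1.0000
    outer loop
      vertex 11.0 6.0 23.1
      vertex 0.8 2.7 23.1
      vertex 4.7 0.1 23.1
    endloop
  endfacet
  facet normal 0.0000 0.0000 1.0000
    outer loop
      vertex 11.0 6.0 23.1
      vertex 4.7 0.1 23.1
      vertex 9.3 1.5 23.1
    endloop
  endfacet
  facet normal 0.8630 0.5052 0.0000
    outer loop
      vertex 11.0 6.0 0.0
      vertex 8.6 10.1 0.0
      vertex 8.6 10.1 23.1
    endloop
  endfacet
  facet normal 0.8630 0.5052 0.0000
    outer loop
      vertex 11.0 6.0 0.0
      vertex 8.6 10.1 23.1
      vertex 11.0 6.0 23.1
    endloop
  endfacet
  facet normal 0.1240 0.9923 0.0000
    outer loop
      vertex 8.6 10.1 0.0
      vertex 3.8 10.7 0.0
      vertex 3.8 10.7 23.1
    endloop
  endfacet
  facet normal 0.1240 0.9923 0.0000
    outer loop
      vertex 8.6 10.1 0.0
      vertex 3.8 10.7 23.1
      vertex 8.6 10.1 23.1
    endloop
  endfacet
  facet normal -0.6854 0.7282 0.0000
    outer loop
      vertex 3.8 10.7 0.0
      vertex 0.4 7.5 0.0
      vertex 0.4 7.5 23.1
    endloop
  endfacet
  facet normal -0.6854 0.7282 0.0000
    outer loop
      vertex 3.8 10.7 0.0
      vertex 0.4 7.5 23.1
      vertex 3.8 10.7 23.1
    endloop
  endfacet
  facet normal -0.9965 -0.0830 0.0000
    outer loop
      vertex 0.4 7.5 0.0
      vertex 0.8 2.7 0.0
      vertex 0.8 2.7 23.1
    endloop
  endfacet
  facet normal -0.9965 -0.0830 0.0000
    outer loop
      vertex 0.4 7.5 0.0
      vertex 0.8 2.7 23.1
      vertex 0.4 7.5 23.1
    endloop
  endfacet
  facet normal -0.5547 -0.8321 0.0000
    outer loop
      vertex 0.8 2.7 0.0
      vertex 4.7 0.1 0.0
      vertex 4.7 0.1 23.1
    endloop
  endfacet
  facet normal -0.5547 -0.8321 0.0000
    outer loop
      vertex 0.8 2.7 0.0
      vertex 4.7 0.1 23.1
      vertex 0.8 2.7 23.1
    endloop
  endfacet
  facet normal 0.2912 -0.9567 0.0000
    outer loop
      vertex 4.7 0.1 0.0
      vertex 9.3 1.5 0.0
      vertex 9.3 1.5 23.1
    endloop
  endfacet
  facet normal 0.2912 -0.9567 0.0000
    outer loop
      vertex 4.7 0.1 0.0
      vertex 9.3 1.5 23.1
      vertex 4.7 0.1 23.1
    endloop
  endfacet
  facet normal 0.9355 -0.3534 0.0000
    outer loop
      vertex 9.3 1.5 0.0
      vertex 11.0 6.0 0.0
      vertex 11.0 6.0 23.1
    endloop
  endfacet
  facet normal 0.9355 -0.3534 0.0000
    outer loop
      vertex 9.3 1.5 0.0
      vertex 11.0 6.0 23.1
      vertex 9.3 1.5 23.1
    endloop
  endfacet
endsolid part

The G0 Z moves step by Δz≈2.9 mm. Every layer's G1 loop is the same polygon, so the solid is a straight extrusion of it from z=0 to z≈23.1. Closing with flat bottom and top caps and triangulating gives 24 facets — a regular 7-sided prism (a cylinder approximated with 7 flat sides), circumscribed radius ≈ 5.5 mm, height ≈ 23.1 mm.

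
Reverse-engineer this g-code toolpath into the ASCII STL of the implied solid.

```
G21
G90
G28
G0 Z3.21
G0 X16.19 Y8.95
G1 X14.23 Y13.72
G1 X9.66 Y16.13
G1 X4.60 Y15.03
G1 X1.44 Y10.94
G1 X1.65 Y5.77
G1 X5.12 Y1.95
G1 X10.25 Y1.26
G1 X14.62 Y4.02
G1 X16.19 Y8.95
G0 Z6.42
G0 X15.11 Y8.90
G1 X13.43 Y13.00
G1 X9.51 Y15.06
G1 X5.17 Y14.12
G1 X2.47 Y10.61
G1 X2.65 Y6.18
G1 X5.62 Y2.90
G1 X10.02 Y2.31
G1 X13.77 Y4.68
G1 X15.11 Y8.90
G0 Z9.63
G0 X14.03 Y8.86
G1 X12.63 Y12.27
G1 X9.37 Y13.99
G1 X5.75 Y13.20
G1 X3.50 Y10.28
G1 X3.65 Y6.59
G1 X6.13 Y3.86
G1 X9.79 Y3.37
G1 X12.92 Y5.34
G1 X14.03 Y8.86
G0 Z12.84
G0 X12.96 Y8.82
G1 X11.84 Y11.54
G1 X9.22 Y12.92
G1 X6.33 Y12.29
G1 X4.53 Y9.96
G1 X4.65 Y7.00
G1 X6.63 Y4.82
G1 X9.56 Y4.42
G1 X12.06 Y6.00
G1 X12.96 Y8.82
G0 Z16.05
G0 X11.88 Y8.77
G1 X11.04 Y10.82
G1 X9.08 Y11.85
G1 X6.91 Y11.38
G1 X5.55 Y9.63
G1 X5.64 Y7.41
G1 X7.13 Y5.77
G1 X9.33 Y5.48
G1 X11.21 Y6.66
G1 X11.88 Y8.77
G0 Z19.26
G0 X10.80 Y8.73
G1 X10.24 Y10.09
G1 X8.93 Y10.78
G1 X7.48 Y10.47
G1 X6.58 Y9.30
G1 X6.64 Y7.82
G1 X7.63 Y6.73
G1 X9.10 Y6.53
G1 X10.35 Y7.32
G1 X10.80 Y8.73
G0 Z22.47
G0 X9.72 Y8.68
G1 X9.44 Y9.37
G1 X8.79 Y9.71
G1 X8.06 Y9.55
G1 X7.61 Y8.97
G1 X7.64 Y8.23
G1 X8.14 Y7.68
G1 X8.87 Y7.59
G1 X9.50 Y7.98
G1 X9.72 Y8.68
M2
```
solid part
  facet normal 0.0000 0.0000 -1.0000
    outer loop
      vertex 9.80 17.20 0.00
      vertex 15.03 14.45 0.00
      vertex 17.27 8.99 0.00
    endloop
  endfacet
  facet normal 0.0000 0.0000 -1.0000
    outer loop
      vertex 4.02 15.94 0.00
      vertex 9.80 17.20 0.00
      vertex 17.27 8.99 0.00
    endloop
  endfacet
  facet normal 0.0000 0.0000 -1.0000
    outer loop
      vertex 0.41 11.27 0.00
      vertex 4.02 15.94 0.00
      vertex 17.27 8.99 0.00
    endloop
  endfacet
  facet normal 0.0000 0.0000 -1.0000
    outer loop
      vertex 0.65 5.36 0.00
      vertex 0.41 11.27 0.00
      vertex 17.27 8.99 0.00
    endloop
  endfacet
  facet normal 0.0000 0.0000 -1.0000
    outer loop
      vertex 4.62 0.99 0.00
      vertex 0.65 5.36 0.00
      vertex 17.27 8.99 0.00
    endloop
  endfacet
  facet normal 0.0000 0.0000 -1.0000
    outer loop
      vertex 10.48 0.20 0.00
      vertex 4.62 0.99 0.00
      vertex 17.27 8.99 0.00
    endloop
  endfacet
  facet normal 0.0000 0.0000 -1.0000
    outer loop
      vertex 15.48 3.36 0.00
      vertex 10.48 0.20 0.00
      vertex 17.27 8.99 0.00
    endloop
  endfacet
  facet normal 0.8821 0.3619 0.3014
    outer loop
      vertex 17.27 8.99 0.00
      vertex 15.03 14.45 0.00
      vertex 8.64 8.64 25.68
    endloop
  endfacet
  facet normal 0.4438 0.8440 0.3014
    outer loop
      vertex 15.03 14.45 0.00
      vertex 9.80 17.20 0.00
      vertex 8.64 8.64 25.68
    endloop
  endfacet
  facet normal -0.2031 0.9316 0.3014
    outer loop
      vertex 9.80 17.20 0.00
      vertex 4.02 15.94 0.00
      vertex 8.64 8.64 25.68
    endloop
  endfacet
  facet normal -0.7544 0.5831 0.3015
    outer loop
      vertex 4.02 15.94 0.00
      vertex 0.41 11.27 0.00
      vertex 8.64 8.64 25.68
    endloop
  endfacet
  facet normal -0.9527 -0.0387 0.3014
    outer loop
      vertex 0.41 11.27 0.00
      vertex 0.65 5.36 0.00
      vertex 8.64 8.64 25.68
    endloop
  endfacet
  facet normal -0.7057 -0.6411 0.3015
    outer loop
      vertex 0.65 5.36 0.00
      vertex 4.62 0.99 0.00
      vertex 8.64 8.64 25.68
    endloop
  endfacet
  facet normal -0.1274 -0.9449 0.3014
    outer loop
      vertex 4.62 0.99 0.00
      vertex 10.48 0.20 0.00
      vertex 8.64 8.64 25.68
    endloop
  endfacet
  facet normal 0.5094 -0.8060 0.3014
    outer loop
      vertex 10.48 0.20 0.00
      vertex 15.48 3.36 0.00
      vertex 8.64 8.64 25.68
    endloop
  endfacet
  facet normal 0.9087 -0.2889 0.3014
    outer loop
      vertex 15.48 3.36 0.00
      vertex 17.27 8.99 0.00
      vertex 8.64 8.64 25.68
    endloop
  endfacet
endsolid part

The G0 Z moves step by Δz≈3.21 mm. The G1 loops shrink linearly with z, so the solid tapers from its base footprint up to z≈25.7. Closing with a flat bottom cap and the tapered top and triangulating gives 16 facets — a regular 9-sided pyramid, base circumscribed radius ≈ 8.64 mm, apex at z ≈ 25.7 mm.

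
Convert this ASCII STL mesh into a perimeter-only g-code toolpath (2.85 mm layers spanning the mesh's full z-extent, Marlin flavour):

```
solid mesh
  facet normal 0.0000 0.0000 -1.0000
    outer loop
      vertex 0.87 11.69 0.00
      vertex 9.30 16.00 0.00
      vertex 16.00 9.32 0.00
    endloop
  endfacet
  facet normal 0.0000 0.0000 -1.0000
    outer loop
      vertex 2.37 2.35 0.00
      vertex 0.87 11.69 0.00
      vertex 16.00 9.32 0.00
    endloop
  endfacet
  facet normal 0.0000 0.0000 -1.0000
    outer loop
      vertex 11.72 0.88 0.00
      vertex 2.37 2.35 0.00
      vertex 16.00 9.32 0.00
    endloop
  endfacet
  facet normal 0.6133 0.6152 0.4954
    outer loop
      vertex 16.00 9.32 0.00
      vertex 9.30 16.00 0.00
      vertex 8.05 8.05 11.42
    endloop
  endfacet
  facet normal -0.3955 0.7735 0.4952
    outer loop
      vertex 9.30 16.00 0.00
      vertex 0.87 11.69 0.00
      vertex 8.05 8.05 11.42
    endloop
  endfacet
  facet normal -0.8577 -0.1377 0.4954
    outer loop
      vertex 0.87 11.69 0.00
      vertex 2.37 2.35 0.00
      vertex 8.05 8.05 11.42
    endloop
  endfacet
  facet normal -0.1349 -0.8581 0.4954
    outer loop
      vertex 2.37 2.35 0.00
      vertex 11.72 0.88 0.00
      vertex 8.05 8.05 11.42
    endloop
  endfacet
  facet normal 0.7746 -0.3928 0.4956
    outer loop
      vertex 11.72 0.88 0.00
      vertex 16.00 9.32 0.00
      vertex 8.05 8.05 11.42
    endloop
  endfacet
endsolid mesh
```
; perimeter-only toolpath
G21 ; units = mm
G90 ; absolute positioning
G28 ; home
; layer 1
G0 Z2.85
G0 X14.01 Y9.00
G1 X8.99 Y14.01
G1 X2.67 Y10.78
G1 X3.79 Y3.78
G1 X10.80 Y2.67
G1 X14.01 Y9.00
; layer 2
G0 Z5.71
G0 X12.03 Y8.69
G1 X8.68 Y12.03
G1 X4.46 Y9.87
G1 X5.21 Y5.20
G1 X9.89 Y4.47
G1 X12.03 Y8.69
; layer 3
G0 Z8.56
G0 X10.04 Y8.37
G1 X8.36 Y10.04
G1 X6.26 Y8.96
G1 X6.63 Y6.63
G1 X8.97 Y6.26
G1 X10.04 Y8.37
M2 ; end

The solid is a regular 5-sided pyramid, base circumscribed radius ≈ 8.05 mm, apex at z ≈ 11.4 mm. Slicing at Δz = 2.85 mm — 4 equal slices spanning the solid's height, so layer i sits at z = i·h/4 — gives 3 non-empty perimeters. Each is a 5-segment closed polygon; G0 lifts to the layer z and rapids to the start vertex, then G1 traces the edges. The cross-section shrinks linearly with z (the slice at the apex is degenerate and omitted).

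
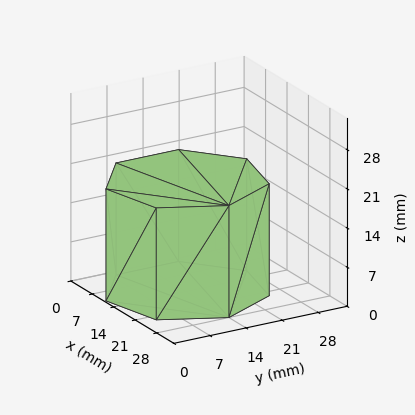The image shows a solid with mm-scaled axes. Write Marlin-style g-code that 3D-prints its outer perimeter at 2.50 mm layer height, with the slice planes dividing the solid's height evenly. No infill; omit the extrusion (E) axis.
Reading the render: the shape is a regular 7-sided prism (a cylinder approximated with 7 flat sides), circumscribed radius ≈ 14 mm, height ≈ 20 mm (dimensions read to the nearest mm from the axis ticks). For the g-code, the solid's height is divided into equal slices at the stated Δz and each level perimeter traced with G1 moves after a G0 lift.

; perimeter-only toolpath
G21 ; units = mm
G90 ; absolute positioning
G28 ; home
; layer 1
G0 Z2.50
G0 X28.00 Y14.00
G1 X22.73 Y24.95
G1 X10.88 Y27.65
G1 X1.39 Y20.07
G1 X1.39 Y7.93
G1 X10.88 Y0.35
G1 X22.73 Y3.05
G1 X28.00 Y14.00
; layer 2
G0 Z5.00
G0 X28.00 Y14.00
G1 X22.73 Y24.95
G1 X10.88 Y27.65
G1 X1.39 Y20.07
G1 X1.39 Y7.93
G1 X10.88 Y0.35
G1 X22.73 Y3.05
G1 X28.00 Y14.00
; layer 3
G0 Z7.50
G0 X28.00 Y14.00
G1 X22.73 Y24.95
G1 X10.88 Y27.65
G1 X1.39 Y20.07
G1 X1.39 Y7.93
G1 X10.88 Y0.35
G1 X22.73 Y3.05
G1 X28.00 Y14.00
; layer 4
G0 Z10.00
G0 X28.00 Y14.00
G1 X22.73 Y24.95
G1 X10.88 Y27.65
G1 X1.39 Y20.07
G1 X1.39 Y7.93
G1 X10.88 Y0.35
G1 X22.73 Y3.05
G1 X28.00 Y14.00
; layer 5
G0 Z12.50
G0 X28.00 Y14.00
G1 X22.73 Y24.95
G1 X10.88 Y27.65
G1 X1.39 Y20.07
G1 X1.39 Y7.93
G1 X10.88 Y0.35
G1 X22.73 Y3.05
G1 X28.00 Y14.00
; layer 6
G0 Z15.00
G0 X28.00 Y14.00
G1 X22.73 Y24.95
G1 X10.88 Y27.65
G1 X1.39 Y20.07
G1 X1.39 Y7.93
G1 X10.88 Y0.35
G1 X22.73 Y3.05
G1 X28.00 Y14.00
; layer 7
G0 Z17.50
G0 X28.00 Y14.00
G1 X22.73 Y24.95
G1 X10.88 Y27.65
G1 X1.39 Y20.07
G1 X1.39 Y7.93
G1 X10.88 Y0.35
G1 X22.73 Y3.05
G1 X28.00 Y14.00
; layer 8
G0 Z20.00
G0 X28.00 Y14.00
G1 X22.73 Y24.95
G1 X10.88 Y27.65
G1 X1.39 Y20.07
G1 X1.39 Y7.93
G1 X10.88 Y0.35
G1 X22.73 Y3.05
G1 X28.00 Y14.00
M2 ; end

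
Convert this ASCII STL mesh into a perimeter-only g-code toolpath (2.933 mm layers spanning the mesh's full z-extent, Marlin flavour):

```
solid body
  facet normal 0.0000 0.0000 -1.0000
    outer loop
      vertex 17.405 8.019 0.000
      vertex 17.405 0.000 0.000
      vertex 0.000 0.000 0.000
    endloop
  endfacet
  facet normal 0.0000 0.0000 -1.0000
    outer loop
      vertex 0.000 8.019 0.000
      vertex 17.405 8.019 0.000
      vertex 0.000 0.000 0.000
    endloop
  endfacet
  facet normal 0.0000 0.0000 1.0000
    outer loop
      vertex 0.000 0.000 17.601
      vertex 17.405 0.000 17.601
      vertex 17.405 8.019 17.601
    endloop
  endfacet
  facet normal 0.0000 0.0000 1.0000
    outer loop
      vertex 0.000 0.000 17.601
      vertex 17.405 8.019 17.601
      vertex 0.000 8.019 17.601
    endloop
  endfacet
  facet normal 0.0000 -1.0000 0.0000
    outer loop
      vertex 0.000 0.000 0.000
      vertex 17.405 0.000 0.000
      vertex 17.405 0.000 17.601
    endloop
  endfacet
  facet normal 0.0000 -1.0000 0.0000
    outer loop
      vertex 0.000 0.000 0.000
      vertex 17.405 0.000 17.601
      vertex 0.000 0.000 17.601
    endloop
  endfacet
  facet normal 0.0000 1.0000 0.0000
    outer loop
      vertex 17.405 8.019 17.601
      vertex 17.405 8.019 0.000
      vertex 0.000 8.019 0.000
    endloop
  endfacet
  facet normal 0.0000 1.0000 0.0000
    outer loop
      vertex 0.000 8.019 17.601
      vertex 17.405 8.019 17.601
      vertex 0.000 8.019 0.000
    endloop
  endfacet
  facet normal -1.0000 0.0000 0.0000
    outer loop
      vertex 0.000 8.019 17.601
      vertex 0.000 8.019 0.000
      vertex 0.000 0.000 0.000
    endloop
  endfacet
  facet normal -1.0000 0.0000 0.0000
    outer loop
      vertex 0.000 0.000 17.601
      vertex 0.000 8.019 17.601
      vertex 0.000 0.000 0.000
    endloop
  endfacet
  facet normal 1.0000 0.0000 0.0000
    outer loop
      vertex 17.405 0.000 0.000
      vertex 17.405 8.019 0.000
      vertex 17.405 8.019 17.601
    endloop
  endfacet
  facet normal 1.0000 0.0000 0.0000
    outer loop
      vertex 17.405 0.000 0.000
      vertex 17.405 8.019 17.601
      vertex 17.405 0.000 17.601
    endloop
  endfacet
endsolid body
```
; perimeter-only toolpath
G21 ; units = mm
G90 ; absolute positioning
G28 ; home
; layer 1
G0 Z2.933
G0 X0.000 Y0.000
G1 X17.405 Y0.000
G1 X17.405 Y8.019
G1 X0.000 Y8.019
G1 X0.000 Y0.000
; layer 2
G0 Z5.867
G0 X0.000 Y0.000
G1 X17.405 Y0.000
G1 X17.405 Y8.019
G1 X0.000 Y8.019
G1 X0.000 Y0.000
; layer 3
G0 Z8.800
G0 X0.000 Y0.000
G1 X17.405 Y0.000
G1 X17.405 Y8.019
G1 X0.000 Y8.019
G1 X0.000 Y0.000
; layer 4
G0 Z11.734
G0 X0.000 Y0.000
G1 X17.405 Y0.000
G1 X17.405 Y8.019
G1 X0.000 Y8.019
G1 X0.000 Y0.000
; layer 5
G0 Z14.668
G0 X0.000 Y0.000
G1 X17.405 Y0.000
G1 X17.405 Y8.019
G1 X0.000 Y8.019
G1 X0.000 Y0.000
; layer 6
G0 Z17.601
G0 X0.000 Y0.000
G1 X17.405 Y0.000
G1 X17.405 Y8.019
G1 X0.000 Y8.019
G1 X0.000 Y0.000
M2 ; end

The solid is a rectangular box, roughly 17.4 × 8.02 mm footprint and 17.6 mm tall. Slicing at Δz = 2.933 mm — 6 equal slices spanning the solid's height, so layer i sits at z = i·h/6 — gives 6 non-empty perimeters. Each is a 4-segment closed polygon; G0 lifts to the layer z and rapids to the start vertex, then G1 traces the edges.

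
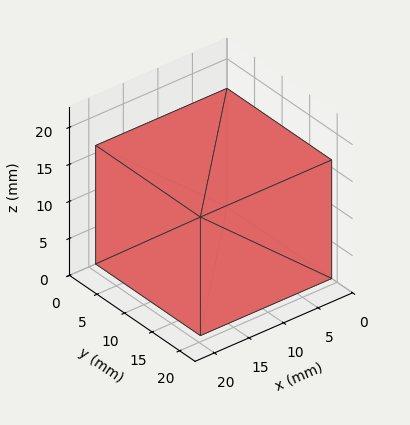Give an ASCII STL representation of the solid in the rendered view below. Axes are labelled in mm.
Reading the render: the shape is a rectangular box, roughly 19 × 19 mm footprint and 16 mm tall (dimensions read to the nearest mm from the axis ticks). For the STL, each face is triangulated and given an outward normal.

solid part
  facet normal 0.0000 0.0000 -1.0000
    outer loop
      vertex 19.00 19.00 0.00
      vertex 19.00 0.00 0.00
      vertex 0.00 0.00 0.00
    endloop
  endfacet
  facet normal 0.0000 0.0000 -1.0000
    outer loop
      vertex 0.00 19.00 0.00
      vertex 19.00 19.00 0.00
      vertex 0.00 0.00 0.00
    endloop
  endfacet
  facet normal 0.0000 0.0000 1.0000
    outer loop
      vertex 0.00 0.00 16.00
      vertex 19.00 0.00 16.00
      vertex 19.00 19.00 16.00
    endloop
  endfacet
  facet normal 0.0000 0.0000 1.0000
    outer loop
      vertex 0.00 0.00 16.00
      vertex 19.00 19.00 16.00
      vertex 0.00 19.00 16.00
    endloop
  endfacet
  facet normal 0.0000 -1.0000 0.0000
    outer loop
      vertex 0.00 0.00 0.00
      vertex 19.00 0.00 0.00
      vertex 19.00 0.00 16.00
    endloop
  endfacet
  facet normal 0.0000 -1.0000 0.0000
    outer loop
      vertex 0.00 0.00 0.00
      vertex 19.00 0.00 16.00
      vertex 0.00 0.00 16.00
    endloop
  endfacet
  facet normal 0.0000 1.0000 0.0000
    outer loop
      vertex 19.00 19.00 16.00
      vertex 19.00 19.00 0.00
      vertex 0.00 19.00 0.00
    endloop
  endfacet
  facet normal 0.0000 1.0000 0.0000
    outer loop
      vertex 0.00 19.00 16.00
      vertex 19.00 19.00 16.00
      vertex 0.00 19.00 0.00
    endloop
  endfacet
  facet normal -1.0000 0.0000 0.0000
    outer loop
      vertex 0.00 19.00 16.00
      vertex 0.00 19.00 0.00
      vertex 0.00 0.00 0.00
    endloop
  endfacet
  facet normal -1.0000 0.0000 0.0000
    outer loop
      vertex 0.00 0.00 16.00
      vertex 0.00 19.00 16.00
      vertex 0.00 0.00 0.00
    endloop
  endfacet
  facet normal 1.0000 0.0000 0.0000
    outer loop
      vertex 19.00 0.00 0.00
      vertex 19.00 19.00 0.00
      vertex 19.00 19.00 16.00
    endloop
  endfacet
  facet normal 1.0000 0.0000 0.0000
    outer loop
      vertex 19.00 0.00 0.00
      vertex 19.00 19.00 16.00
      vertex 19.00 0.00 16.00
    endloop
  endfacet
endsolid part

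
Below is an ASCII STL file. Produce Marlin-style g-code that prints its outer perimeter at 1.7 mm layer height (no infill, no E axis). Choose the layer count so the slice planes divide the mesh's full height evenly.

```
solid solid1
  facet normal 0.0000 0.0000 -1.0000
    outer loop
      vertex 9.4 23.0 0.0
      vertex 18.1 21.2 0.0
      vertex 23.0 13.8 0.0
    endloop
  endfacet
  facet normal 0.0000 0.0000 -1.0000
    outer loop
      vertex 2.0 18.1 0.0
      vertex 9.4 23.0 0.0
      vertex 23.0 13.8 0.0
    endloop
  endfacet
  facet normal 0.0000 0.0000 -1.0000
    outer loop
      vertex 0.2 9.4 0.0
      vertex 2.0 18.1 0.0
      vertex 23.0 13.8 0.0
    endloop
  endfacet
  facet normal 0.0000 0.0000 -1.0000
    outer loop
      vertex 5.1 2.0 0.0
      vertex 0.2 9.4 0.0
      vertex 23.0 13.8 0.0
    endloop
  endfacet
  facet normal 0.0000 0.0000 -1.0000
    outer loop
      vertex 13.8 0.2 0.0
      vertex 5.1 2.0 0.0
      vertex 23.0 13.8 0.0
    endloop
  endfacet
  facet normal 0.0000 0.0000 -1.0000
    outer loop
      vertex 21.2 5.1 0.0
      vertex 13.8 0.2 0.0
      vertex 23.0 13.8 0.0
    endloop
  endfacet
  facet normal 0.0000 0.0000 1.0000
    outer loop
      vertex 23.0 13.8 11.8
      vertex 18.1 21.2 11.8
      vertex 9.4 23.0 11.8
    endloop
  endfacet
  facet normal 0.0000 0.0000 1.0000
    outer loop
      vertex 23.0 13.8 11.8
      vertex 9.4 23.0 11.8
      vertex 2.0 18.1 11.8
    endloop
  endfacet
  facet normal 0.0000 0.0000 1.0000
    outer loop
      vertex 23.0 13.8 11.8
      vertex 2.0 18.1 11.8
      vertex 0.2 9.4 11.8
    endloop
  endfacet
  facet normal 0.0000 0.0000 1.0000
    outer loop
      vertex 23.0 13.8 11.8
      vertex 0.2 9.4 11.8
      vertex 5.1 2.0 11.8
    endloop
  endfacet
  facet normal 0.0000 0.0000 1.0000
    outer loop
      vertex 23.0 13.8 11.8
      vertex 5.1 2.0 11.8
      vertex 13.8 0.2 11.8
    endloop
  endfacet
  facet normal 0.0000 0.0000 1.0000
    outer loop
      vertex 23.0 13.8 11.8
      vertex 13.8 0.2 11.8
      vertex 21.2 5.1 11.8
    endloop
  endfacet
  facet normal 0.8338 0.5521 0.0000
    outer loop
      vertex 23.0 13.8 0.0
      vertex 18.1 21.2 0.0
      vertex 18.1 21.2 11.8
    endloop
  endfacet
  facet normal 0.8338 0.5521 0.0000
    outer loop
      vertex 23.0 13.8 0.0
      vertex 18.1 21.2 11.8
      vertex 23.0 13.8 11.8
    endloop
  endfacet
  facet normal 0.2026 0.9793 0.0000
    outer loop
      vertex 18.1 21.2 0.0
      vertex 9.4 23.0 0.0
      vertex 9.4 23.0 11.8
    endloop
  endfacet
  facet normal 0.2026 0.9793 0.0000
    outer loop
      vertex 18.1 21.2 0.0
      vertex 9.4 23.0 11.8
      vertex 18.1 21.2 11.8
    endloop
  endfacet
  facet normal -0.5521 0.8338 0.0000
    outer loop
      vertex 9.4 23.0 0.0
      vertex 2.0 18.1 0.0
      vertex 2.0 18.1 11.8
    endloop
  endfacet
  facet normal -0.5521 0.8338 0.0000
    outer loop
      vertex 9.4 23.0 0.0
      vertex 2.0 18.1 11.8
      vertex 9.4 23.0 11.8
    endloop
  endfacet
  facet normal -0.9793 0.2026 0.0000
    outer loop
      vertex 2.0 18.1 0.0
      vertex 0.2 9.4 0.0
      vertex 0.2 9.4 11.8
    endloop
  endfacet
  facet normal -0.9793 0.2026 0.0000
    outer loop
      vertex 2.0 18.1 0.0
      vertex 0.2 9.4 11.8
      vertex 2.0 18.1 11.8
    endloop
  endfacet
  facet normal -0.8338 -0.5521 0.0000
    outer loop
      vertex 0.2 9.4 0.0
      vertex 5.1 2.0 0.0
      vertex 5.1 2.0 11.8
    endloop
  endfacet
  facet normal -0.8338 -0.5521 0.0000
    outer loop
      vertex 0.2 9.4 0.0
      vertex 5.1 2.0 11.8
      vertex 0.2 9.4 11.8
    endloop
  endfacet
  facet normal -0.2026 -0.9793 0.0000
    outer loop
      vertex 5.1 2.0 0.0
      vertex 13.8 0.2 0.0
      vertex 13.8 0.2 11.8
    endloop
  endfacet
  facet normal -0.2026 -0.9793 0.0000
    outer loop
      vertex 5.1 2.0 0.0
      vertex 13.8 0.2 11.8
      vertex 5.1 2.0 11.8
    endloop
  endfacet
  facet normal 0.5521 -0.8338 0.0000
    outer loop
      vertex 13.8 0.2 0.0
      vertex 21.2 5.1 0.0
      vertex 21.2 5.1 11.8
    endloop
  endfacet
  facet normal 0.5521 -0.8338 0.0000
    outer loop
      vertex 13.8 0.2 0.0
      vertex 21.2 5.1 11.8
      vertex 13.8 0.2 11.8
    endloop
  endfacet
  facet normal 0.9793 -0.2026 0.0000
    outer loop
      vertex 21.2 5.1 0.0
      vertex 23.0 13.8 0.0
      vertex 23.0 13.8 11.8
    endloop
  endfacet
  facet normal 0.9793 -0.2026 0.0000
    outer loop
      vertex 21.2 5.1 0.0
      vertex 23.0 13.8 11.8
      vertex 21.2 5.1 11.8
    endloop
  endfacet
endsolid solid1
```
; perimeter-only toolpath
G21 ; units = mm
G90 ; absolute positioning
G28 ; home
; layer 1
G0 Z1.7
G0 X23.0 Y13.8
G1 X18.1 Y21.2
G1 X9.4 Y23.0
G1 X2.0 Y18.1
G1 X0.2 Y9.4
G1 X5.1 Y2.0
G1 X13.8 Y0.2
G1 X21.2 Y5.1
G1 X23.0 Y13.8
; layer 2
G0 Z3.4
G0 X23.0 Y13.8
G1 X18.1 Y21.2
G1 X9.4 Y23.0
G1 X2.0 Y18.1
G1 X0.2 Y9.4
G1 X5.1 Y2.0
G1 X13.8 Y0.2
G1 X21.2 Y5.1
G1 X23.0 Y13.8
; layer 3
G0 Z5.1
G0 X23.0 Y13.8
G1 X18.1 Y21.2
G1 X9.4 Y23.0
G1 X2.0 Y18.1
G1 X0.2 Y9.4
G1 X5.1 Y2.0
G1 X13.8 Y0.2
G1 X21.2 Y5.1
G1 X23.0 Y13.8
; layer 4
G0 Z6.7
G0 X23.0 Y13.8
G1 X18.1 Y21.2
G1 X9.4 Y23.0
G1 X2.0 Y18.1
G1 X0.2 Y9.4
G1 X5.1 Y2.0
G1 X13.8 Y0.2
G1 X21.2 Y5.1
G1 X23.0 Y13.8
; layer 5
G0 Z8.4
G0 X23.0 Y13.8
G1 X18.1 Y21.2
G1 X9.4 Y23.0
G1 X2.0 Y18.1
G1 X0.2 Y9.4
G1 X5.1 Y2.0
G1 X13.8 Y0.2
G1 X21.2 Y5.1
G1 X23.0 Y13.8
; layer 6
G0 Z10.1
G0 X23.0 Y13.8
G1 X18.1 Y21.2
G1 X9.4 Y23.0
G1 X2.0 Y18.1
G1 X0.2 Y9.4
G1 X5.1 Y2.0
G1 X13.8 Y0.2
G1 X21.2 Y5.1
G1 X23.0 Y13.8
; layer 7
G0 Z11.8
G0 X23.0 Y13.8
G1 X18.1 Y21.2
G1 X9.4 Y23.0
G1 X2.0 Y18.1
G1 X0.2 Y9.4
G1 X5.1 Y2.0
G1 X13.8 Y0.2
G1 X21.2 Y5.1
G1 X23.0 Y13.8
M2 ; end

The solid is a regular 8-sided prism (a cylinder approximated with 8 flat sides), circumscribed radius ≈ 11.6 mm, height ≈ 11.8 mm. Slicing at Δz = 1.7 mm — 7 equal slices spanning the solid's height, so layer i sits at z = i·h/7 — gives 7 non-empty perimeters. Each is a 8-segment closed polygon; G0 lifts to the layer z and rapids to the start vertex, then G1 traces the edges.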